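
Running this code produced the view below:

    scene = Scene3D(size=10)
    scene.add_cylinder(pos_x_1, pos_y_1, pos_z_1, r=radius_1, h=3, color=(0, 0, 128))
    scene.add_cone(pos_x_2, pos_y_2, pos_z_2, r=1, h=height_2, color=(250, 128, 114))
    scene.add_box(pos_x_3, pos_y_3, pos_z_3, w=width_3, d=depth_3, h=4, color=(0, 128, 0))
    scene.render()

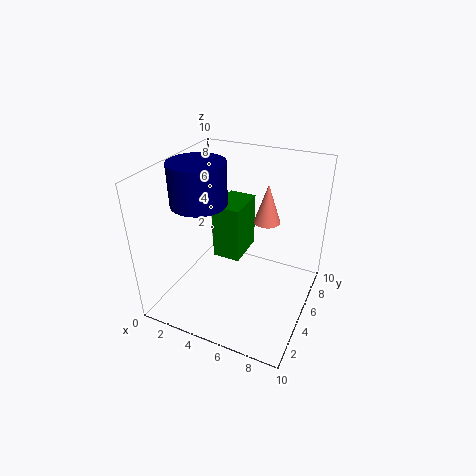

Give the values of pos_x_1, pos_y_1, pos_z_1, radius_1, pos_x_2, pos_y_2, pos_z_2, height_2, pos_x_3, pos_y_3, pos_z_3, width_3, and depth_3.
pos_x_1 = 2; pos_y_1 = 5; pos_z_1 = 7; radius_1 = 2; pos_x_2 = 6; pos_y_2 = 8; pos_z_2 = 5; height_2 = 3; pos_x_3 = 3; pos_y_3 = 5; pos_z_3 = 3; width_3 = 2; depth_3 = 3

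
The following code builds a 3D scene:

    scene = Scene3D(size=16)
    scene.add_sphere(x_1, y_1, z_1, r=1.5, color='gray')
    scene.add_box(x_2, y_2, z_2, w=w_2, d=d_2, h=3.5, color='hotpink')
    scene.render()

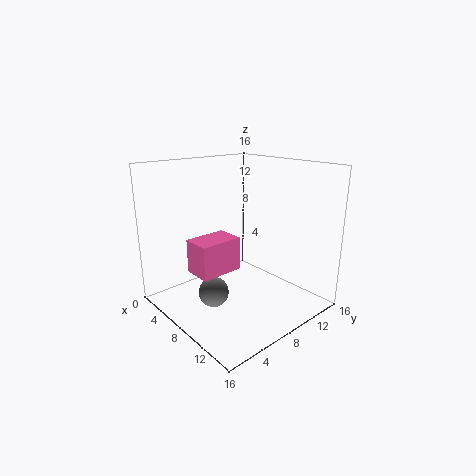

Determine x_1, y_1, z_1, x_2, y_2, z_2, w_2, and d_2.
x_1 = 10, y_1 = 3, z_1 = 4, x_2 = 7, y_2 = 2, z_2 = 5.5, w_2 = 3, d_2 = 4.5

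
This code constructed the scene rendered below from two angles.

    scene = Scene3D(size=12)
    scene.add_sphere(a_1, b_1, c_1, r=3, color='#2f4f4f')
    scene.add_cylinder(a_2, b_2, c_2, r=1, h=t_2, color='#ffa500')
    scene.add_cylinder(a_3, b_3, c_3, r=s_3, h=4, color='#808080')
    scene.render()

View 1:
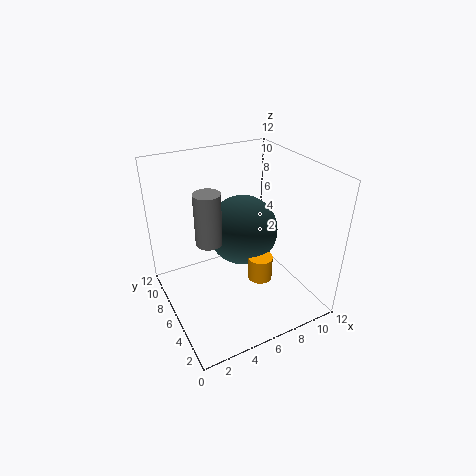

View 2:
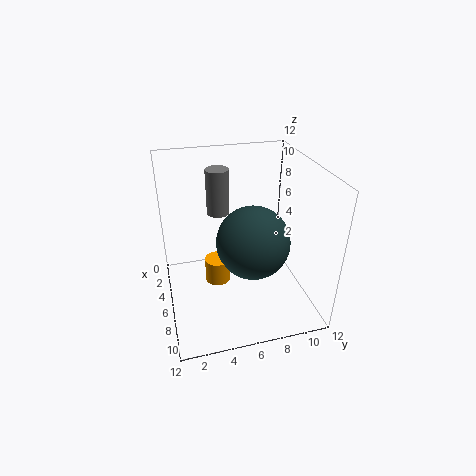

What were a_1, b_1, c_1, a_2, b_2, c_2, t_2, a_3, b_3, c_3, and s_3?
a_1 = 7
b_1 = 7
c_1 = 6
a_2 = 7
b_2 = 4
c_2 = 3
t_2 = 2
a_3 = 3
b_3 = 5
c_3 = 7
s_3 = 1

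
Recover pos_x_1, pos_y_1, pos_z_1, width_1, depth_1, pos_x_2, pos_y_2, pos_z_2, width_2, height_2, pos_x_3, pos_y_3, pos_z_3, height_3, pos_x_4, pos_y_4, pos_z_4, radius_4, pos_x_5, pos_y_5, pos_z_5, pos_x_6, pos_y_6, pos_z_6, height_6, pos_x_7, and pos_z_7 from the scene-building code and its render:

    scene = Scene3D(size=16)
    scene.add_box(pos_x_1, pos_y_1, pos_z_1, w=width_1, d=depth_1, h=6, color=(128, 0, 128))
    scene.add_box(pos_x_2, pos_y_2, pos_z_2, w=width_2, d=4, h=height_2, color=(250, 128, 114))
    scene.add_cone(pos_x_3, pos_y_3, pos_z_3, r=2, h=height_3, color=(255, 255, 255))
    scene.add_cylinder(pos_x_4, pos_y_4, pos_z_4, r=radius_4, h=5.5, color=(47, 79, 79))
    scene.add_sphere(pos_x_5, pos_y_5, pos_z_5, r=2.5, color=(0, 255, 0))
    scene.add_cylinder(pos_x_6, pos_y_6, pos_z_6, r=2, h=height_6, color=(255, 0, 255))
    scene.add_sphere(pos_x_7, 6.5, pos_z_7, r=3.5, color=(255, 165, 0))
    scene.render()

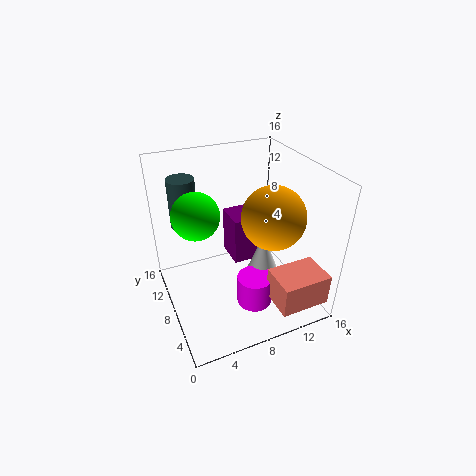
pos_x_1 = 9, pos_y_1 = 11, pos_z_1 = 2, width_1 = 3.5, depth_1 = 4, pos_x_2 = 10, pos_y_2 = 0.5, pos_z_2 = 2, width_2 = 5.5, height_2 = 3.5, pos_x_3 = 11, pos_y_3 = 7.5, pos_z_3 = 2.5, height_3 = 5.5, pos_x_4 = 3, pos_y_4 = 11.5, pos_z_4 = 9, radius_4 = 1.5, pos_x_5 = 3.5, pos_y_5 = 8.5, pos_z_5 = 11.5, pos_x_6 = 9, pos_y_6 = 5.5, pos_z_6 = 0.5, height_6 = 3.5, pos_x_7 = 11.5, pos_z_7 = 10.5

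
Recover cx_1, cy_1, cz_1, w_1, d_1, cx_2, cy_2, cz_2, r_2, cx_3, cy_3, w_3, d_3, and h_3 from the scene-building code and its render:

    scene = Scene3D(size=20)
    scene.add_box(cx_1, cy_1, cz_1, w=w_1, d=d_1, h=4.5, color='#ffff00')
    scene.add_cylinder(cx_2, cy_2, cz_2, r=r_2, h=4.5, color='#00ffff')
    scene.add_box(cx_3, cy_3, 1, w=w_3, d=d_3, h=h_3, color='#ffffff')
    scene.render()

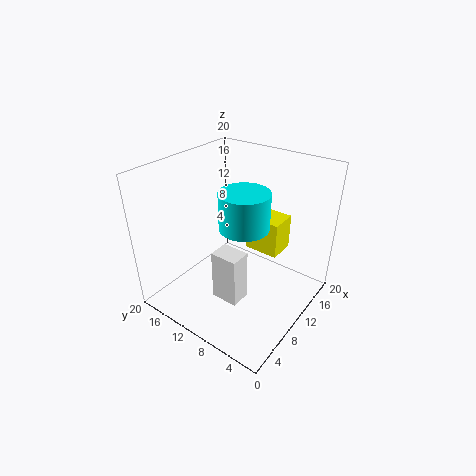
cx_1 = 9, cy_1 = 3.5, cz_1 = 10, w_1 = 3.5, d_1 = 4.5, cx_2 = 6.5, cy_2 = 6.5, cz_2 = 14.5, r_2 = 3, cx_3 = 6.5, cy_3 = 8, w_3 = 3, d_3 = 4, h_3 = 7.5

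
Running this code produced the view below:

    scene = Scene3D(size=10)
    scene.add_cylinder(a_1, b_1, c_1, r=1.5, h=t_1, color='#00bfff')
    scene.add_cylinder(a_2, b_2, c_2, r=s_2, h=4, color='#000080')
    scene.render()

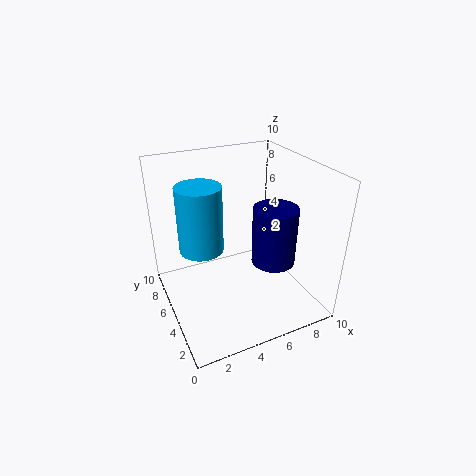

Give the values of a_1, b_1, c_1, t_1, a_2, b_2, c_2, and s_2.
a_1 = 2.5; b_1 = 5.5; c_1 = 4.5; t_1 = 4.5; a_2 = 7; b_2 = 3.5; c_2 = 3.5; s_2 = 1.5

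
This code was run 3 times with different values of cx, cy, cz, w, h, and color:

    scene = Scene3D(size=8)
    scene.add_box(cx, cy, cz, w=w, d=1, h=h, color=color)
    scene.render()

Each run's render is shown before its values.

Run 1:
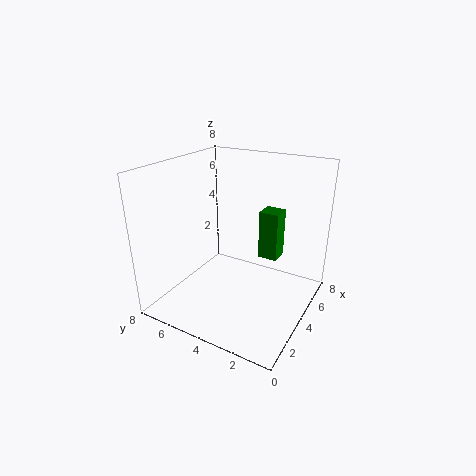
cx = 3.5; cy = 1.5; cz = 3.5; w = 1; h = 2.5; color = 'green'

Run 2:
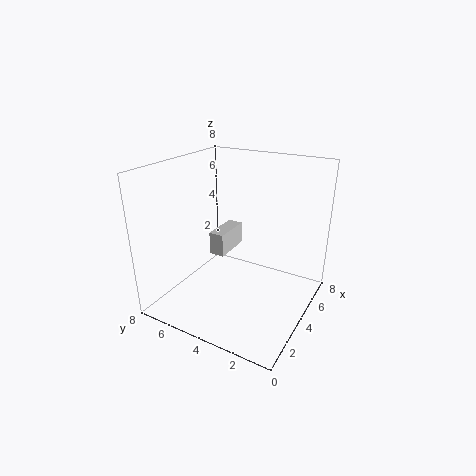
cx = 5.5; cy = 6; cz = 1.5; w = 2.5; h = 1.5; color = 'lightgray'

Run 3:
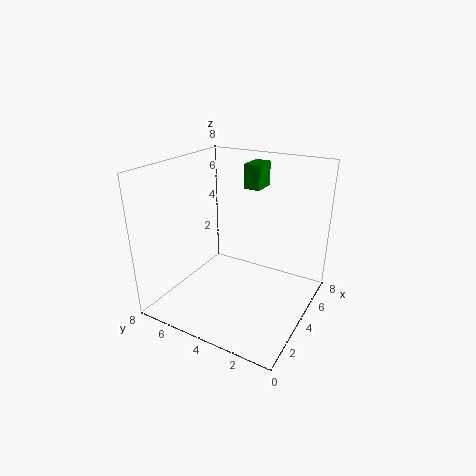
cx = 6.5; cy = 4; cz = 6; w = 1.5; h = 1.5; color = 'green'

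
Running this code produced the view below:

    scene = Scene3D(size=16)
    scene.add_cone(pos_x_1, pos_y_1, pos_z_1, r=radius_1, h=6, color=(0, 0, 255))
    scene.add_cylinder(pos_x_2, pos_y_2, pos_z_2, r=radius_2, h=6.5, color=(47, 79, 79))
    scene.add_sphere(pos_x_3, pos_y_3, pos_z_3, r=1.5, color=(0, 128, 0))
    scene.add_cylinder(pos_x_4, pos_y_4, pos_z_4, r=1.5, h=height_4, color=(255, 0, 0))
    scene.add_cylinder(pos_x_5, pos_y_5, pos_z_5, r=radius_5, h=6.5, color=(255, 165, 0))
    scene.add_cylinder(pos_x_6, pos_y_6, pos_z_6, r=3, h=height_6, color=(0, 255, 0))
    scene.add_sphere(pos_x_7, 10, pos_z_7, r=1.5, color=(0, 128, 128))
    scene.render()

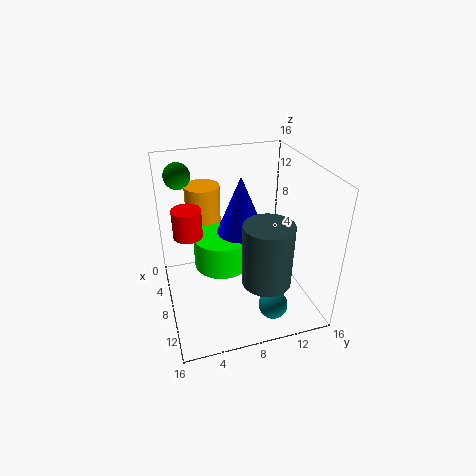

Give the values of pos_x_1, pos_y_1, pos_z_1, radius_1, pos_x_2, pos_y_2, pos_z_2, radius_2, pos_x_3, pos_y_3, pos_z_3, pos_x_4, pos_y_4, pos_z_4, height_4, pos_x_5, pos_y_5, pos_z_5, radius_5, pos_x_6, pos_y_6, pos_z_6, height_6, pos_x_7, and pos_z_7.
pos_x_1 = 9; pos_y_1 = 8; pos_z_1 = 9.5; radius_1 = 2.5; pos_x_2 = 13; pos_y_2 = 9.5; pos_z_2 = 5.5; radius_2 = 2.5; pos_x_3 = 3; pos_y_3 = 2.5; pos_z_3 = 14; pos_x_4 = 8.5; pos_y_4 = 2.5; pos_z_4 = 9.5; height_4 = 3; pos_x_5 = 4; pos_y_5 = 5; pos_z_5 = 6.5; radius_5 = 2; pos_x_6 = 8.5; pos_y_6 = 6; pos_z_6 = 5.5; height_6 = 3.5; pos_x_7 = 14; pos_z_7 = 3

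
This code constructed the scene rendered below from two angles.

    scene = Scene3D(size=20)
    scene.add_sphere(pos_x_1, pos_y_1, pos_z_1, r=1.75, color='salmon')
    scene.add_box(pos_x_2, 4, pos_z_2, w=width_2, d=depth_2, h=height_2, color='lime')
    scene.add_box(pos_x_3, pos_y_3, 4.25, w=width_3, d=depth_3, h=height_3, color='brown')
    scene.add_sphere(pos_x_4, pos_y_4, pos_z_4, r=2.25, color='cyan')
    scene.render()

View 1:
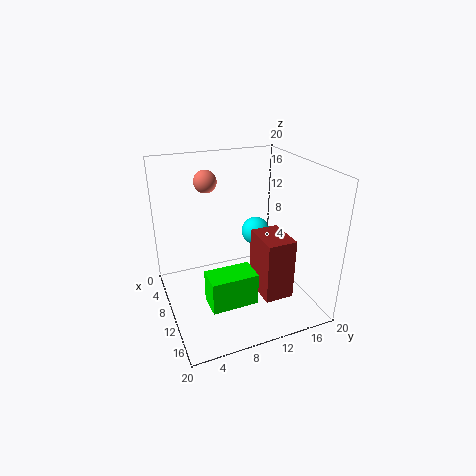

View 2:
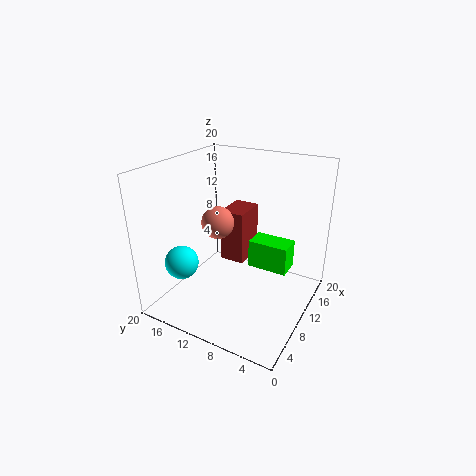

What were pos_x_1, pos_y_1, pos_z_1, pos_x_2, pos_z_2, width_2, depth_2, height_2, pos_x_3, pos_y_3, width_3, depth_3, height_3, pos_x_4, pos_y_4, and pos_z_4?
pos_x_1 = 2; pos_y_1 = 8; pos_z_1 = 16; pos_x_2 = 13.25; pos_z_2 = 3.75; width_2 = 3.5; depth_2 = 6; height_2 = 4.25; pos_x_3 = 12.5; pos_y_3 = 10.75; width_3 = 5.25; depth_3 = 3.75; height_3 = 8; pos_x_4 = 4.25; pos_y_4 = 15.5; pos_z_4 = 7.5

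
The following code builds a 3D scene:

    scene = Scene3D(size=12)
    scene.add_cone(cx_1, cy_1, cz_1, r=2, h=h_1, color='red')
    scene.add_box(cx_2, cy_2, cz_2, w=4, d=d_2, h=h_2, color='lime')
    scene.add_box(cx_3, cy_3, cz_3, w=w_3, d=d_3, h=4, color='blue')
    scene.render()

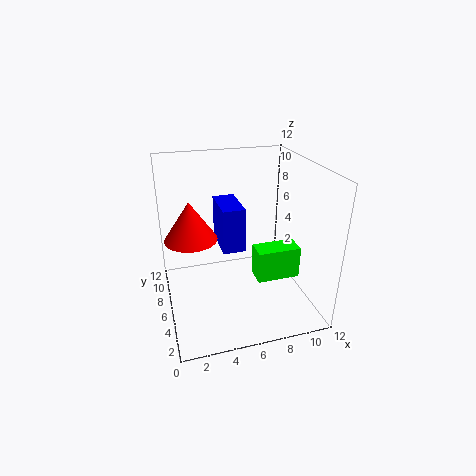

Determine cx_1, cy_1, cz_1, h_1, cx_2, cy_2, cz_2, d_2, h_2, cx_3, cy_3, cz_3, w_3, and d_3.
cx_1 = 2, cy_1 = 5, cz_1 = 7, h_1 = 3, cx_2 = 8, cy_2 = 6, cz_2 = 1, d_2 = 2, h_2 = 3, cx_3 = 5, cy_3 = 7, cz_3 = 4, w_3 = 2, d_3 = 4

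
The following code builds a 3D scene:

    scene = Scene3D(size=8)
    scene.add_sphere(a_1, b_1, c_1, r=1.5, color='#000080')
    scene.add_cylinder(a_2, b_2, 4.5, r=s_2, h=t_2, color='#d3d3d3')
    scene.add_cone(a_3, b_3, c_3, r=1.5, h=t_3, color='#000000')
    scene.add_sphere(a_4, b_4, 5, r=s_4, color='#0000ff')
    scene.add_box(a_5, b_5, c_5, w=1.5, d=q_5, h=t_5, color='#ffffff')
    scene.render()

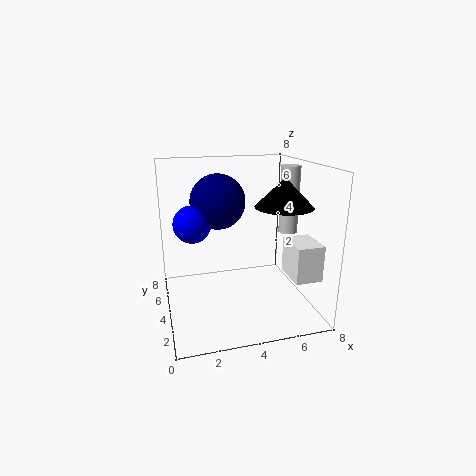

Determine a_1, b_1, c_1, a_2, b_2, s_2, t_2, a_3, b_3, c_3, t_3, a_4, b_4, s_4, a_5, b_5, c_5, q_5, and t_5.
a_1 = 3; b_1 = 4.5; c_1 = 6; a_2 = 6.5; b_2 = 3; s_2 = 0.5; t_2 = 3.5; a_3 = 6; b_3 = 2.5; c_3 = 6; t_3 = 1.5; a_4 = 1.5; b_4 = 4; s_4 = 1; a_5 = 6.5; b_5 = 1.5; c_5 = 2; q_5 = 2; t_5 = 2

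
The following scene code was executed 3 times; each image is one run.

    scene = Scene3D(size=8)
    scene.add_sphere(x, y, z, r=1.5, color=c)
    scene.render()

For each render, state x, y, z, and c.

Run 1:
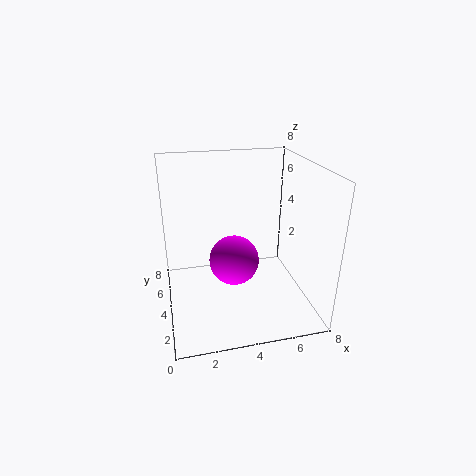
x = 4
y = 5
z = 2
c = 'magenta'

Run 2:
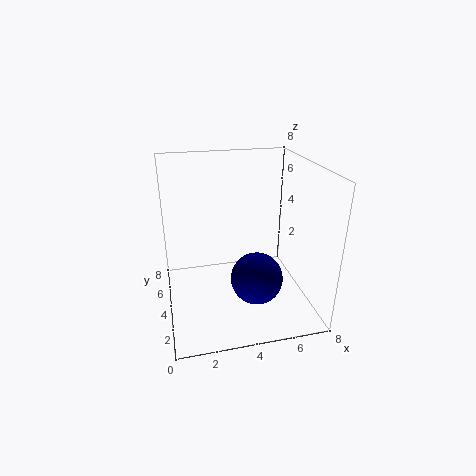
x = 5
y = 3.5
z = 1.5
c = 'navy'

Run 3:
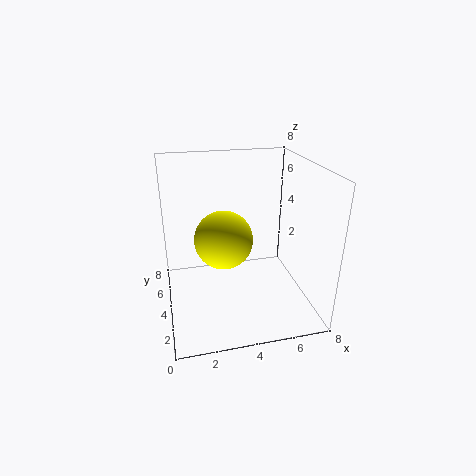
x = 3
y = 3
z = 4.5
c = 'yellow'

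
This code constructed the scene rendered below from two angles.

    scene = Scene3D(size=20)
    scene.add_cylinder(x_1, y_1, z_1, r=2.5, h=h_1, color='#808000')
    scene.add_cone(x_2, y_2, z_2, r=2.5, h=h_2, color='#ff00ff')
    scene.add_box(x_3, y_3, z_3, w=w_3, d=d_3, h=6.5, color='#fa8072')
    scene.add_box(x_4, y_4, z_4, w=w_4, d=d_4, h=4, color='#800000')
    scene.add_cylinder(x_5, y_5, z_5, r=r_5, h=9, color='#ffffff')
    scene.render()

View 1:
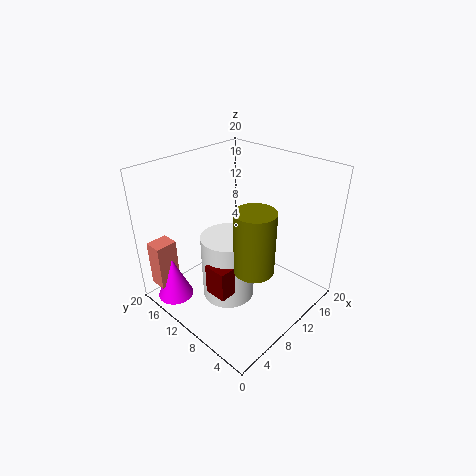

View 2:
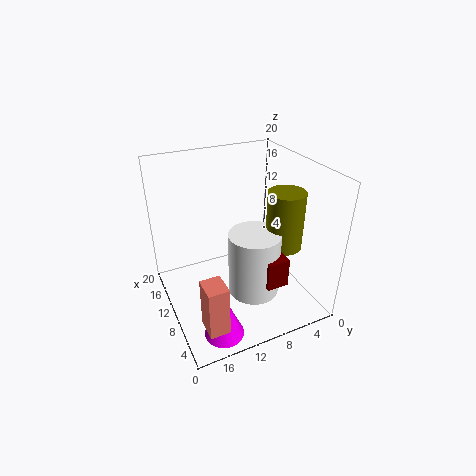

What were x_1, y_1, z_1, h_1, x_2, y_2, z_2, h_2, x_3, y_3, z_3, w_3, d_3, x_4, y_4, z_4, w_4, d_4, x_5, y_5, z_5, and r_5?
x_1 = 7, y_1 = 4.5, z_1 = 9, h_1 = 8, x_2 = 2.5, y_2 = 15.5, z_2 = 1.5, h_2 = 6, x_3 = 0.5, y_3 = 15.5, z_3 = 3.5, w_3 = 3, d_3 = 2.5, x_4 = 3, y_4 = 6, z_4 = 5.5, w_4 = 2.5, d_4 = 3, x_5 = 7, y_5 = 9, z_5 = 3, r_5 = 3.5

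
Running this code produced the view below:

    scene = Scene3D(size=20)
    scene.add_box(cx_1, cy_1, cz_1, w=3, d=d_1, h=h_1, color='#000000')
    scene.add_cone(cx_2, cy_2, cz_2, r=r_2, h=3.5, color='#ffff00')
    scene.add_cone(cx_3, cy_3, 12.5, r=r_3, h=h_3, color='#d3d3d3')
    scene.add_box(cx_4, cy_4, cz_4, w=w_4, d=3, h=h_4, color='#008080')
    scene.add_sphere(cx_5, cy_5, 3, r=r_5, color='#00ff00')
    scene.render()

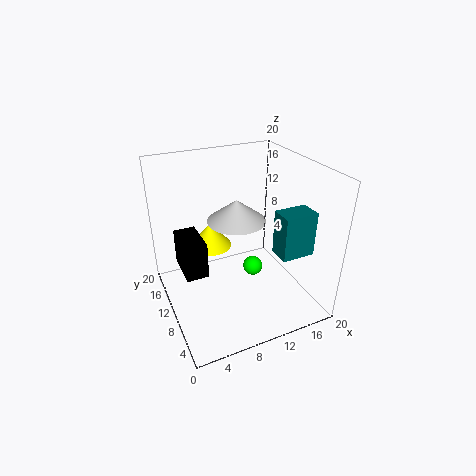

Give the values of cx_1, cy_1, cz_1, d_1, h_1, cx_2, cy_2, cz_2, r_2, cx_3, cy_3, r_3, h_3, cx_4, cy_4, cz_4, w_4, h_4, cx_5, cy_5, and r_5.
cx_1 = 2, cy_1 = 8.5, cz_1 = 6, d_1 = 5.5, h_1 = 5, cx_2 = 7, cy_2 = 13, cz_2 = 8, r_2 = 3, cx_3 = 10, cy_3 = 10.5, r_3 = 4, h_3 = 3, cx_4 = 13.5, cy_4 = 3.5, cz_4 = 9, w_4 = 4.5, h_4 = 6, cx_5 = 13.5, cy_5 = 12, r_5 = 1.5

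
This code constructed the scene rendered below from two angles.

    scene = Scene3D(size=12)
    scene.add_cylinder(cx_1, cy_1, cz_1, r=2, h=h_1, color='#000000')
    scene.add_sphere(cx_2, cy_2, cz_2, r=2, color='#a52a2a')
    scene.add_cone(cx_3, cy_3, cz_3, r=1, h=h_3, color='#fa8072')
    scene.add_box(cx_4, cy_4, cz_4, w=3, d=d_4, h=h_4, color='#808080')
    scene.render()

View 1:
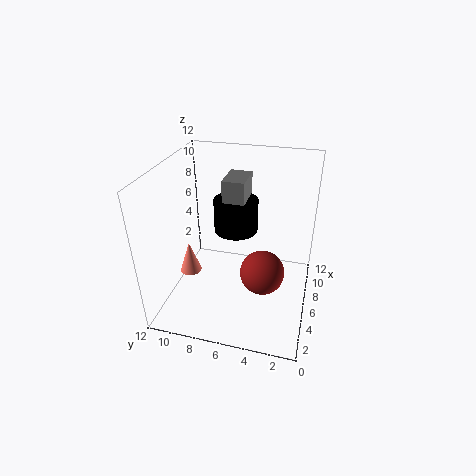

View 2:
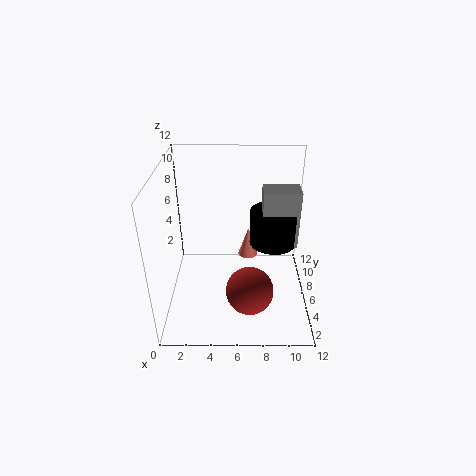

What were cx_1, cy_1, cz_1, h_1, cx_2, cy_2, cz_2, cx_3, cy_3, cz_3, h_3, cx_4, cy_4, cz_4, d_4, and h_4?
cx_1 = 9, cy_1 = 7, cz_1 = 5, h_1 = 3, cx_2 = 7, cy_2 = 4, cz_2 = 2, cx_3 = 7, cy_3 = 11, cz_3 = 1, h_3 = 3, cx_4 = 8, cy_4 = 6, cz_4 = 5, d_4 = 2, h_4 = 5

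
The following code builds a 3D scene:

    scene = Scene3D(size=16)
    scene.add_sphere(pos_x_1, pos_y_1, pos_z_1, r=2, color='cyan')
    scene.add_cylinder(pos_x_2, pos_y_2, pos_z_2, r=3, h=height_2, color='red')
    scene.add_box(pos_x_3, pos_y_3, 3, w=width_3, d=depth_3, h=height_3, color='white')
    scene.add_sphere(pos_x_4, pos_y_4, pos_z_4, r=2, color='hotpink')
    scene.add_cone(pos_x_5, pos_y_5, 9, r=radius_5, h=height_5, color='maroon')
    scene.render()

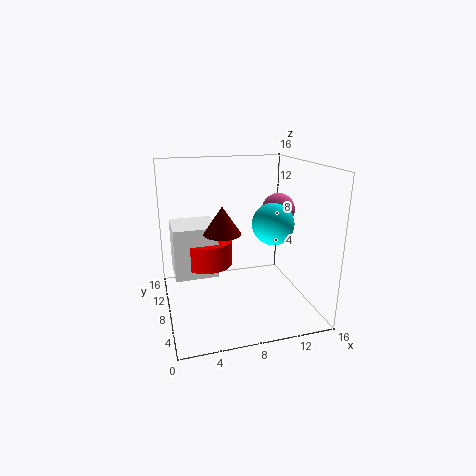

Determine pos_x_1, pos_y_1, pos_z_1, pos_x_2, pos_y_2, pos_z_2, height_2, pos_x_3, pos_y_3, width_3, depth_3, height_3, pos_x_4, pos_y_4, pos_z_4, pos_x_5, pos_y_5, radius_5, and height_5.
pos_x_1 = 10, pos_y_1 = 3, pos_z_1 = 11, pos_x_2 = 5, pos_y_2 = 11, pos_z_2 = 4, height_2 = 3, pos_x_3 = 1, pos_y_3 = 9, width_3 = 5, depth_3 = 5, height_3 = 6, pos_x_4 = 14, pos_y_4 = 11, pos_z_4 = 10, pos_x_5 = 6, pos_y_5 = 7, radius_5 = 2, height_5 = 3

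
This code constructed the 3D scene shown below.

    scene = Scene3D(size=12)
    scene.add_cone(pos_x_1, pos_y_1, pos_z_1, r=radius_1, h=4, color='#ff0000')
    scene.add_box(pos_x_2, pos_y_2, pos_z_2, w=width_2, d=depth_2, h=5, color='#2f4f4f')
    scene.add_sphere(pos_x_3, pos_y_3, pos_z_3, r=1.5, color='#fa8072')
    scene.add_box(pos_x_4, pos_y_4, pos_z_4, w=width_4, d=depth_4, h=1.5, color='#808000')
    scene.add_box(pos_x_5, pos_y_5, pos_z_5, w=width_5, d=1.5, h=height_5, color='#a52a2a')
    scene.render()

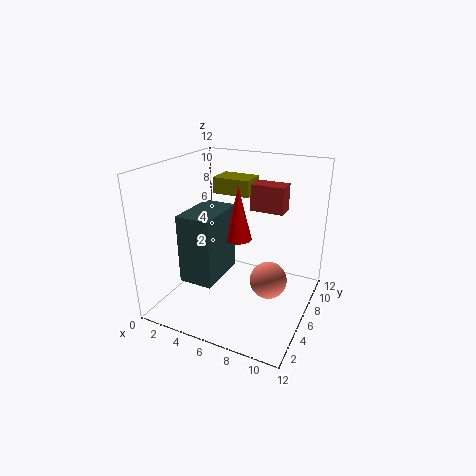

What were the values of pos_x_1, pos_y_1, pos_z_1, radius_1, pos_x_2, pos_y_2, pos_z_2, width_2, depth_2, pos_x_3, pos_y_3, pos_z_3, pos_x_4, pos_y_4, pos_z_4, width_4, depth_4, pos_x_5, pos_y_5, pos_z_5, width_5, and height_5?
pos_x_1 = 7; pos_y_1 = 4; pos_z_1 = 7; radius_1 = 1; pos_x_2 = 4; pos_y_2 = 0.5; pos_z_2 = 4.5; width_2 = 2.5; depth_2 = 4; pos_x_3 = 9; pos_y_3 = 5.5; pos_z_3 = 3; pos_x_4 = 2; pos_y_4 = 9; pos_z_4 = 8.5; width_4 = 3.5; depth_4 = 2.5; pos_x_5 = 7.5; pos_y_5 = 5; pos_z_5 = 9; width_5 = 2.5; height_5 = 2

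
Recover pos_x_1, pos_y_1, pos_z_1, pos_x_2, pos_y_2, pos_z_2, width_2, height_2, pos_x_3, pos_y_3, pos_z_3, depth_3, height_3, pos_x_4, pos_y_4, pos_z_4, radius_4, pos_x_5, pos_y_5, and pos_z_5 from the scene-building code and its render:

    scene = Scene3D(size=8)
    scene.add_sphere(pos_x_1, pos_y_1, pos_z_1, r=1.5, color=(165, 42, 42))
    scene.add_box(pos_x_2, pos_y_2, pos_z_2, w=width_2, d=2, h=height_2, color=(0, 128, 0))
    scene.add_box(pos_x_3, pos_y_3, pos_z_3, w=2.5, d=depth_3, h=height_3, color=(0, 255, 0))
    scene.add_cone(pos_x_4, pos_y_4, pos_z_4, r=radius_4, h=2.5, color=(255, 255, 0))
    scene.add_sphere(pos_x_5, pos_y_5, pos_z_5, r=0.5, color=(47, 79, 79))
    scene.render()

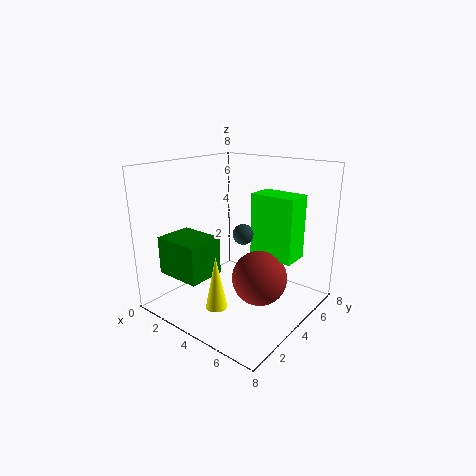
pos_x_1 = 5.5; pos_y_1 = 4; pos_z_1 = 2; pos_x_2 = 1.5; pos_y_2 = 0.5; pos_z_2 = 2.5; width_2 = 2.5; height_2 = 2; pos_x_3 = 4.5; pos_y_3 = 4.5; pos_z_3 = 3; depth_3 = 1.5; height_3 = 3.5; pos_x_4 = 5.5; pos_y_4 = 0.5; pos_z_4 = 2; radius_4 = 0.5; pos_x_5 = 5.5; pos_y_5 = 2.5; pos_z_5 = 5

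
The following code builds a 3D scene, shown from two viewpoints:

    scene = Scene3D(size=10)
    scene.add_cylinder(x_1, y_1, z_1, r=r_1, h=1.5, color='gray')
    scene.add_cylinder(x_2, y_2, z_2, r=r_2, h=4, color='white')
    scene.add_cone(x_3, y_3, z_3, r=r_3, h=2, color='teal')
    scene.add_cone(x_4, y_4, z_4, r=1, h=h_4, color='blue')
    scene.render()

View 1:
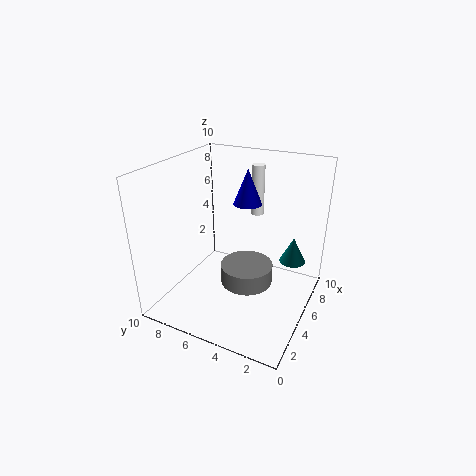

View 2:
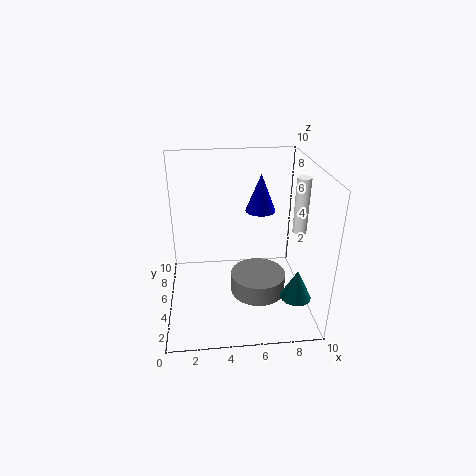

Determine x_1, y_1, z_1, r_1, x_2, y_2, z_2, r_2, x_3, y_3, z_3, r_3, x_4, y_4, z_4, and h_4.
x_1 = 6.5, y_1 = 5, z_1 = 0.5, r_1 = 2, x_2 = 9.5, y_2 = 5.5, z_2 = 5, r_2 = 0.5, x_3 = 8.5, y_3 = 2, z_3 = 2, r_3 = 1, x_4 = 6.5, y_4 = 5, z_4 = 7, h_4 = 2.5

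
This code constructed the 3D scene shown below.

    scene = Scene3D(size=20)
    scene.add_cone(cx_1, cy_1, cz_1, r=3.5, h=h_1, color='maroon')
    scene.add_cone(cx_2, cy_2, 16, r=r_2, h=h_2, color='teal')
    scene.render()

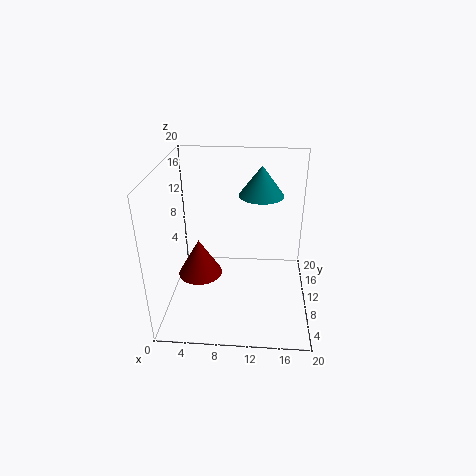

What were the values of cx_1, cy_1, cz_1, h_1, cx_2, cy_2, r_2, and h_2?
cx_1 = 3.5
cy_1 = 14
cz_1 = 1
h_1 = 6
cx_2 = 13
cy_2 = 11
r_2 = 3
h_2 = 4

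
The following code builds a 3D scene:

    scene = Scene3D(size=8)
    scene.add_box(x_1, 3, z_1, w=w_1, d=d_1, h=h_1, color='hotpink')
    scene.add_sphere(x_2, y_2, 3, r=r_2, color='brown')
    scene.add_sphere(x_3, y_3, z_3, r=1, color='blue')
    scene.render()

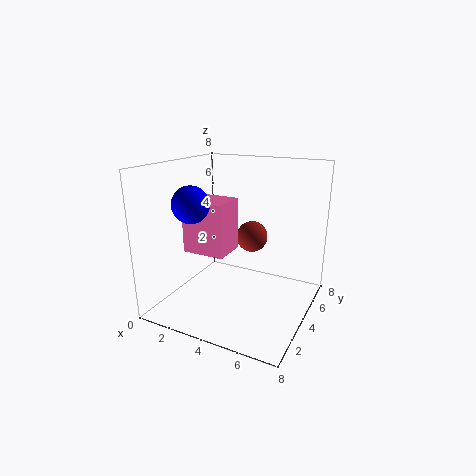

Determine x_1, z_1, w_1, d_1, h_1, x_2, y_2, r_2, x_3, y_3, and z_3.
x_1 = 1; z_1 = 3; w_1 = 2.5; d_1 = 2; h_1 = 3; x_2 = 3.5; y_2 = 7; r_2 = 1; x_3 = 2; y_3 = 2.5; z_3 = 6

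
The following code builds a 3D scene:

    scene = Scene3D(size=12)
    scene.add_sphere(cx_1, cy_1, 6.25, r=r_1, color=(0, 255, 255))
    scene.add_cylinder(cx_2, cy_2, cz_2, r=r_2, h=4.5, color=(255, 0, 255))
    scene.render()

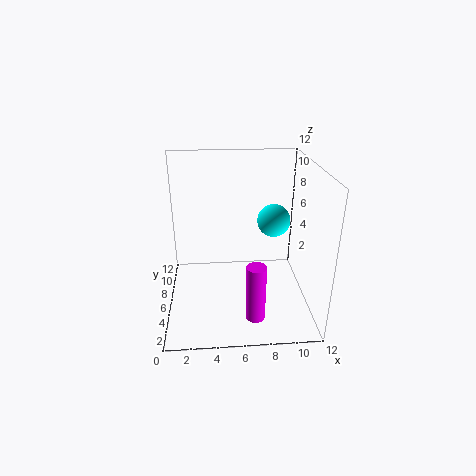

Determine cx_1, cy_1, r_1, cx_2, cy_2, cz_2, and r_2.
cx_1 = 9.5; cy_1 = 8.75; r_1 = 1.5; cx_2 = 7; cy_2 = 1.75; cz_2 = 1.25; r_2 = 0.75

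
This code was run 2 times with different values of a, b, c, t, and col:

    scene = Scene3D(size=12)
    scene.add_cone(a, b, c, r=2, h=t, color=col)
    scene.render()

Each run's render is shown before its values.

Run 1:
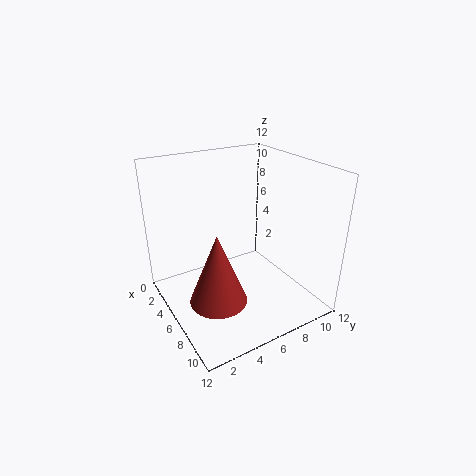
a = 10; b = 2; c = 4; t = 5; col = 'brown'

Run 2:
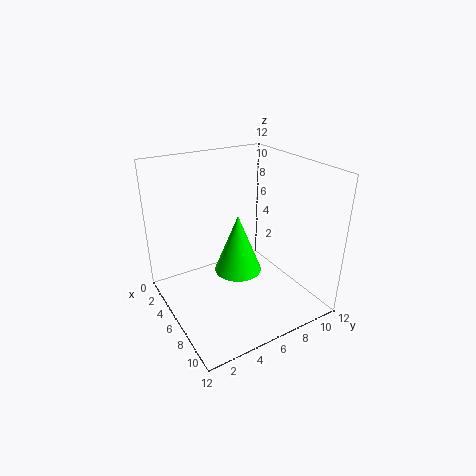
a = 6; b = 6; c = 3; t = 5; col = 'lime'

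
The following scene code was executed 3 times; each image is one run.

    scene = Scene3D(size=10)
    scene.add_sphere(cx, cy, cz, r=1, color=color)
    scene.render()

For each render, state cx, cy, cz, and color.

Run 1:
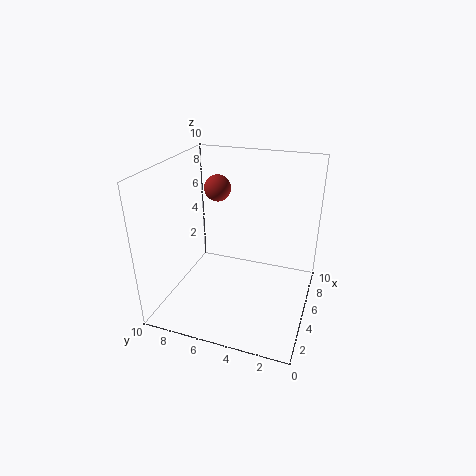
cx = 7.5
cy = 7.5
cz = 7.5
color = 'brown'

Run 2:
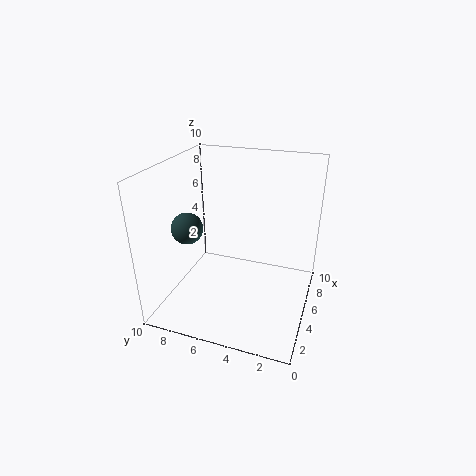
cx = 2.5
cy = 7.5
cz = 6.5
color = 'darkslategray'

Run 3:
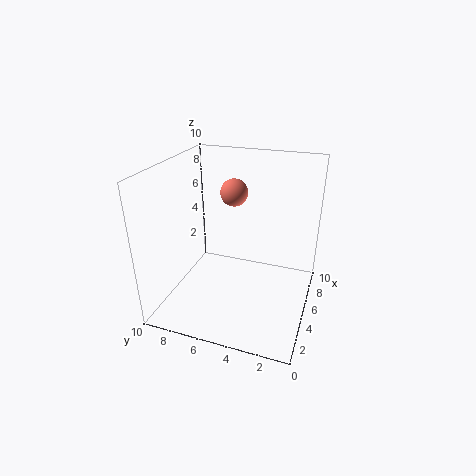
cx = 7
cy = 6
cz = 7.5
color = 'salmon'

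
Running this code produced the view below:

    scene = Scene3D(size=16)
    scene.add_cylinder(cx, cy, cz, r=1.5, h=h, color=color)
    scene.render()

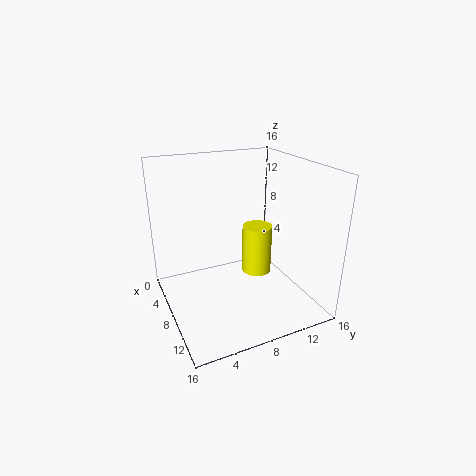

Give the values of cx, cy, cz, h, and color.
cx = 11; cy = 8.75; cz = 5.5; h = 5; color = 'yellow'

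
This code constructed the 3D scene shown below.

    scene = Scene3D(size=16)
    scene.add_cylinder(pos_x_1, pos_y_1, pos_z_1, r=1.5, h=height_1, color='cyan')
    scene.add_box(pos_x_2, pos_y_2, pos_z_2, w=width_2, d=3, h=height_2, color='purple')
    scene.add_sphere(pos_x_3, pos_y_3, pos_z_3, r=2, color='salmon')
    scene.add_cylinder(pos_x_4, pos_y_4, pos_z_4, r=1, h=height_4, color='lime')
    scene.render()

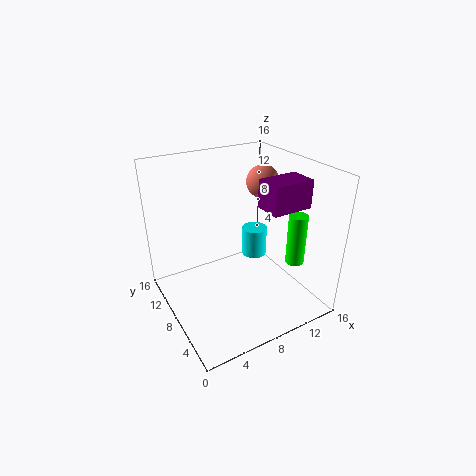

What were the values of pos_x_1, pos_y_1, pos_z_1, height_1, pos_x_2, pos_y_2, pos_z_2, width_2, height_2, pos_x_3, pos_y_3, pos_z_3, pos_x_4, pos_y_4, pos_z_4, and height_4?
pos_x_1 = 11.5; pos_y_1 = 10; pos_z_1 = 4; height_1 = 3.5; pos_x_2 = 9.5; pos_y_2 = 3.5; pos_z_2 = 12; width_2 = 4.5; height_2 = 3; pos_x_3 = 13.5; pos_y_3 = 11.5; pos_z_3 = 12.5; pos_x_4 = 12.5; pos_y_4 = 3.5; pos_z_4 = 6; height_4 = 5.5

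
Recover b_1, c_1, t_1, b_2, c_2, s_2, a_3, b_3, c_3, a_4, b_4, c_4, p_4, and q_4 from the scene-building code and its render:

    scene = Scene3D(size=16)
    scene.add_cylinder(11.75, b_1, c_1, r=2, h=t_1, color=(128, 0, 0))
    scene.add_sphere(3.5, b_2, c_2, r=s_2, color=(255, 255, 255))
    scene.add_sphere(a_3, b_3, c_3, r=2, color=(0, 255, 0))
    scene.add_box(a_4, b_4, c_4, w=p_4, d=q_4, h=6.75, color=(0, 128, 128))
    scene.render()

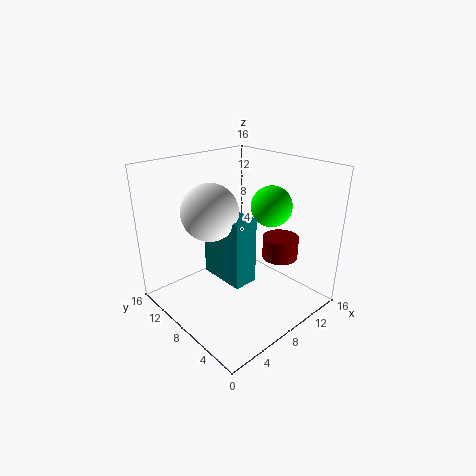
b_1 = 5; c_1 = 5.5; t_1 = 2.5; b_2 = 7; c_2 = 12.5; s_2 = 2.75; a_3 = 8.5; b_3 = 3.75; c_3 = 12.75; a_4 = 4; b_4 = 3.75; c_4 = 5.25; p_4 = 2.5; q_4 = 5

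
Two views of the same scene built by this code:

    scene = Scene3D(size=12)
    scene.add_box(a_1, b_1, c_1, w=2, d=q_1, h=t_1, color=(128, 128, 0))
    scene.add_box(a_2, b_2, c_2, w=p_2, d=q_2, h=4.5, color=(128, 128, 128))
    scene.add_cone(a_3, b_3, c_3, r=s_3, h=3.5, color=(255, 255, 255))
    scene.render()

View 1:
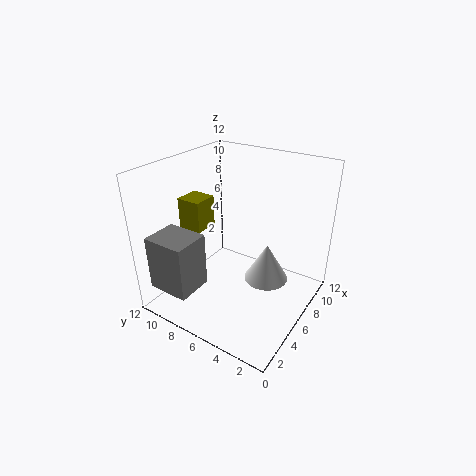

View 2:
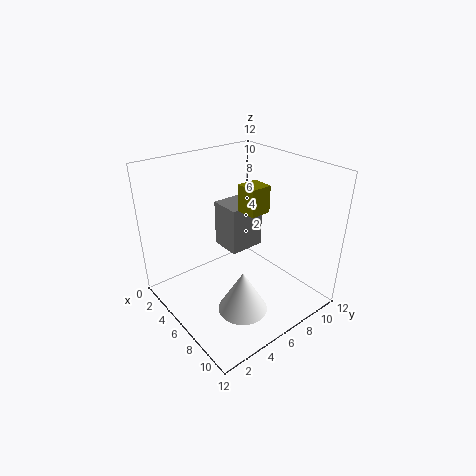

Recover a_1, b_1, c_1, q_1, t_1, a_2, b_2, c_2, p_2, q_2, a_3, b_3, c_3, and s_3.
a_1 = 3.5, b_1 = 8, c_1 = 7, q_1 = 2, t_1 = 2.5, a_2 = 0.5, b_2 = 7.5, c_2 = 2.5, p_2 = 3, q_2 = 3.5, a_3 = 8.5, b_3 = 4.5, c_3 = 1, s_3 = 2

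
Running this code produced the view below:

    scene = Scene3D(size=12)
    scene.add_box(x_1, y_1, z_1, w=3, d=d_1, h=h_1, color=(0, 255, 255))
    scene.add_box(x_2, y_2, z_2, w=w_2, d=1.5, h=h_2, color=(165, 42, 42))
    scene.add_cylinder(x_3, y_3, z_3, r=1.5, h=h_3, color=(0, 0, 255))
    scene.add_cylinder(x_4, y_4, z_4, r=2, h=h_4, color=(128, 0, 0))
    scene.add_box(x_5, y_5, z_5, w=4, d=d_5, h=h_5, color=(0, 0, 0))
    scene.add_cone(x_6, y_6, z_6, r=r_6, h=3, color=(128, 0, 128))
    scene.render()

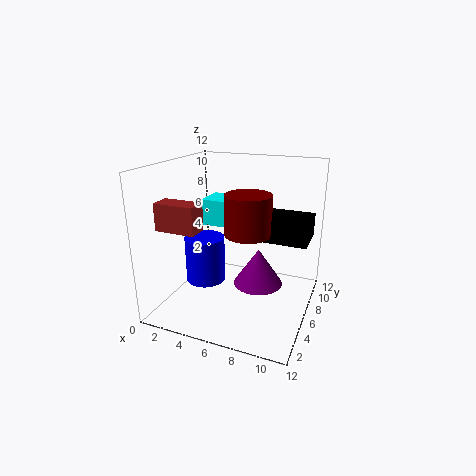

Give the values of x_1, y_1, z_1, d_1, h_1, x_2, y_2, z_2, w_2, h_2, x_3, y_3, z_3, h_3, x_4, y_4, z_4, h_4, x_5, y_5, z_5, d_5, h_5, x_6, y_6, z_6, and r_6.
x_1 = 1; y_1 = 9; z_1 = 5.5; d_1 = 3; h_1 = 2.5; x_2 = 2; y_2 = 0.5; z_2 = 8; w_2 = 3; h_2 = 2; x_3 = 4.5; y_3 = 3; z_3 = 3.5; h_3 = 3.5; x_4 = 6.5; y_4 = 7; z_4 = 6; h_4 = 3.5; x_5 = 7.5; y_5 = 7; z_5 = 5.5; d_5 = 3.5; h_5 = 2; x_6 = 8; y_6 = 5.5; z_6 = 2.5; r_6 = 2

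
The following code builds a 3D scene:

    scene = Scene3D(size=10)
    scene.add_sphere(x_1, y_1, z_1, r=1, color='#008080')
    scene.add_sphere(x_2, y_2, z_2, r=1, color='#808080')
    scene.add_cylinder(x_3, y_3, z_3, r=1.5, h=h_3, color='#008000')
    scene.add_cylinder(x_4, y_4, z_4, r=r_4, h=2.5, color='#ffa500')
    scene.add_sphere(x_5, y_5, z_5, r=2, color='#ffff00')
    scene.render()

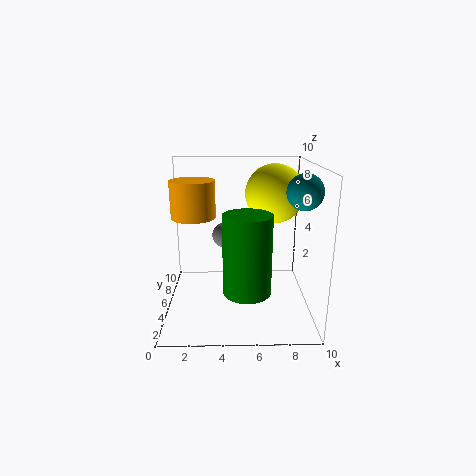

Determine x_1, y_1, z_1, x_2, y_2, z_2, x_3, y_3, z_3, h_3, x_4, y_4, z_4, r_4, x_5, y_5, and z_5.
x_1 = 8.5, y_1 = 1, z_1 = 9, x_2 = 4, y_2 = 8.5, z_2 = 4, x_3 = 5.5, y_3 = 2, z_3 = 2.5, h_3 = 5, x_4 = 2, y_4 = 5, z_4 = 6.5, r_4 = 1.5, x_5 = 7.5, y_5 = 5.5, z_5 = 8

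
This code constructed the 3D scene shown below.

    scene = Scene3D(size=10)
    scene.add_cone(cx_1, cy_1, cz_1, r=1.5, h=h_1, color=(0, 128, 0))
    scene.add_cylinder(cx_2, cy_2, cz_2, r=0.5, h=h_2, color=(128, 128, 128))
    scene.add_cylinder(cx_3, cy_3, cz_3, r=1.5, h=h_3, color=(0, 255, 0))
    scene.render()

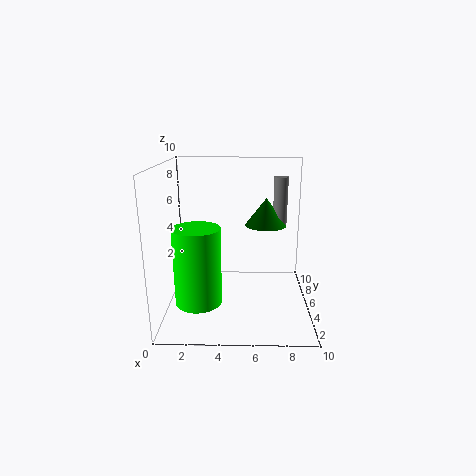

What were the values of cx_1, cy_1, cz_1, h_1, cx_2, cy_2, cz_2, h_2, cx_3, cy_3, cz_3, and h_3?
cx_1 = 7, cy_1 = 6.5, cz_1 = 5.5, h_1 = 2, cx_2 = 8, cy_2 = 6.5, cz_2 = 5.5, h_2 = 3.5, cx_3 = 2.5, cy_3 = 2.5, cz_3 = 1.5, h_3 = 5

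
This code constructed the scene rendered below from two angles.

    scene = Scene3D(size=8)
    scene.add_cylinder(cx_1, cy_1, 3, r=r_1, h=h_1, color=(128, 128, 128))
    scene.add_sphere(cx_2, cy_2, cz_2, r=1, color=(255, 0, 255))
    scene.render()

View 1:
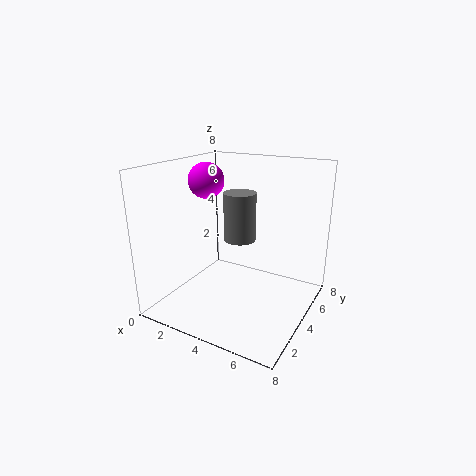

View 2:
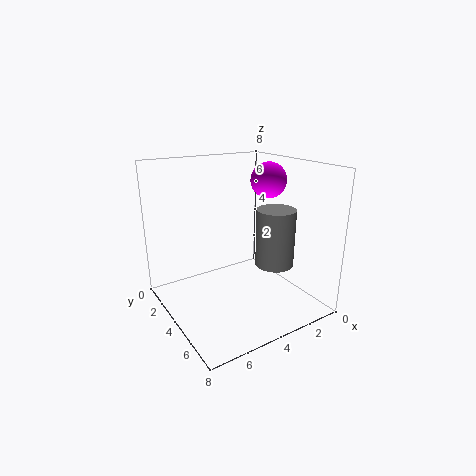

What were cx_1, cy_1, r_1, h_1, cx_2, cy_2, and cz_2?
cx_1 = 3
cy_1 = 6
r_1 = 1
h_1 = 3
cx_2 = 2
cy_2 = 4
cz_2 = 7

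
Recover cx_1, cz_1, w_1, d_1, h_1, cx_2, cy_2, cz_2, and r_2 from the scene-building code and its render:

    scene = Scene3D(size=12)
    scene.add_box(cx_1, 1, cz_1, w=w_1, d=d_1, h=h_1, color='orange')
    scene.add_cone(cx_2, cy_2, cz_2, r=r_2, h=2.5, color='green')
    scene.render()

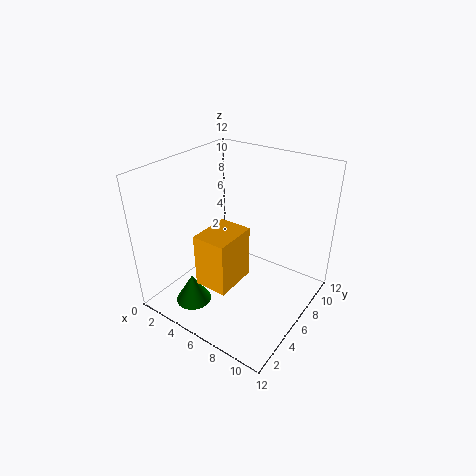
cx_1 = 5.75; cz_1 = 4.5; w_1 = 2.5; d_1 = 3.25; h_1 = 4; cx_2 = 3.5; cy_2 = 2.75; cz_2 = 0.5; r_2 = 1.5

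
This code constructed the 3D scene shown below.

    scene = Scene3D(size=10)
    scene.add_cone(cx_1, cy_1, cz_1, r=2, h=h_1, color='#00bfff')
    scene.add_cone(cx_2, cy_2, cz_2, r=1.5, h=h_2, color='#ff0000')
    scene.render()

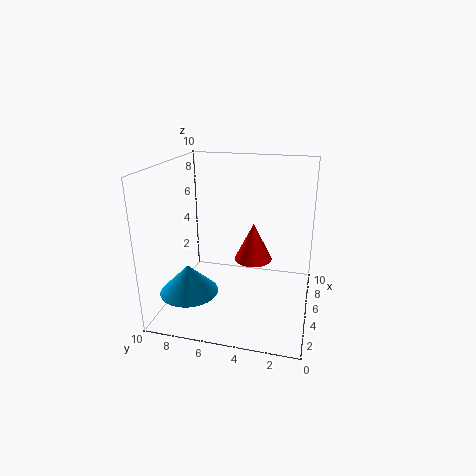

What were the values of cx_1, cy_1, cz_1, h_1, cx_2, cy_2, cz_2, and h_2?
cx_1 = 3; cy_1 = 8; cz_1 = 1.5; h_1 = 2; cx_2 = 8; cy_2 = 4.5; cz_2 = 2; h_2 = 3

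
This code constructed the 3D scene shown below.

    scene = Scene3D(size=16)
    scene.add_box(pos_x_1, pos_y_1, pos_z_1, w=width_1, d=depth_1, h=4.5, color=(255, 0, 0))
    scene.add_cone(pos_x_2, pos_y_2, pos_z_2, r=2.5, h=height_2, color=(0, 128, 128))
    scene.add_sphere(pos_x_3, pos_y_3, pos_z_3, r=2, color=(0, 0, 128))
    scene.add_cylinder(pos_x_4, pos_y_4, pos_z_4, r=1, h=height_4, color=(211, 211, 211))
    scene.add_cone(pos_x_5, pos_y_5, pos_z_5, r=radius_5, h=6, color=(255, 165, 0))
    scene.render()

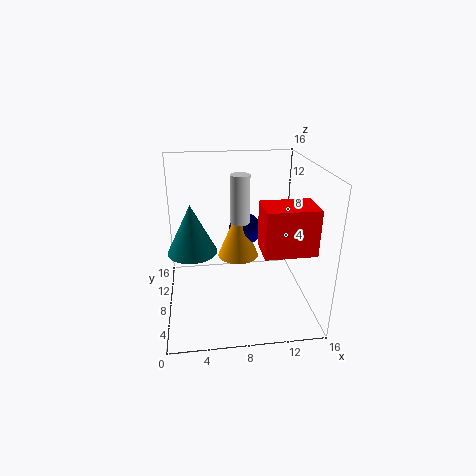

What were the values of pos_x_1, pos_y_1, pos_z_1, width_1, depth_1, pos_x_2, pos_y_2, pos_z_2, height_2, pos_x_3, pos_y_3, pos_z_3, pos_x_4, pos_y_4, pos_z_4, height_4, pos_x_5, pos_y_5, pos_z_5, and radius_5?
pos_x_1 = 9.5
pos_y_1 = 1
pos_z_1 = 9
width_1 = 5
depth_1 = 3.5
pos_x_2 = 3
pos_y_2 = 5.5
pos_z_2 = 8
height_2 = 5
pos_x_3 = 9.5
pos_y_3 = 12.5
pos_z_3 = 7
pos_x_4 = 8
pos_y_4 = 6.5
pos_z_4 = 10.5
height_4 = 5
pos_x_5 = 8.5
pos_y_5 = 11.5
pos_z_5 = 4
radius_5 = 2.5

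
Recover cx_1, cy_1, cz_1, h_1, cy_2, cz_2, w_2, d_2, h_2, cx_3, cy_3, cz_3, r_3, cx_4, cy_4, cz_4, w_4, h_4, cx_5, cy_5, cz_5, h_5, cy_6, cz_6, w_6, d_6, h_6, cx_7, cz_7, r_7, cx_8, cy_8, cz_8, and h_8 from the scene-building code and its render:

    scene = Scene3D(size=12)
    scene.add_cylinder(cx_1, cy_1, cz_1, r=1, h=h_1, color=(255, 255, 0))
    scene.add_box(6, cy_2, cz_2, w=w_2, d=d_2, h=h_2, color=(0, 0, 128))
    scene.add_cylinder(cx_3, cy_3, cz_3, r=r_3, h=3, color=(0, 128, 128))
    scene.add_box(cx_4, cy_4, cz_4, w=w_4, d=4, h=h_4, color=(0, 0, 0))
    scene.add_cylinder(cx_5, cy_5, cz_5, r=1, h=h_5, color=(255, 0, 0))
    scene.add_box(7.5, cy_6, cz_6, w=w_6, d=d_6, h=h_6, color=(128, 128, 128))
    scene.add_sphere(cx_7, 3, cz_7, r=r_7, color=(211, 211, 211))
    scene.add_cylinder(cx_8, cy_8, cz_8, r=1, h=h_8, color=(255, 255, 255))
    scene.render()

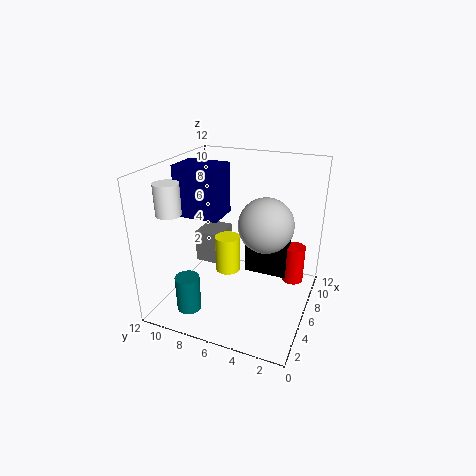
cx_1 = 5; cy_1 = 6.5; cz_1 = 3.5; h_1 = 3; cy_2 = 8; cz_2 = 7; w_2 = 3; d_2 = 4; h_2 = 4.5; cx_3 = 2.5; cy_3 = 9; cz_3 = 0.5; r_3 = 1; cx_4 = 9; cy_4 = 2.5; cz_4 = 1; w_4 = 1.5; h_4 = 4; cx_5 = 10; cy_5 = 2; cz_5 = 0.5; h_5 = 3.5; cy_6 = 8.5; cz_6 = 2; w_6 = 3; d_6 = 2.5; h_6 = 3; cx_7 = 4; cz_7 = 8.5; r_7 = 2; cx_8 = 3; cy_8 = 10.5; cz_8 = 8.5; h_8 = 2.5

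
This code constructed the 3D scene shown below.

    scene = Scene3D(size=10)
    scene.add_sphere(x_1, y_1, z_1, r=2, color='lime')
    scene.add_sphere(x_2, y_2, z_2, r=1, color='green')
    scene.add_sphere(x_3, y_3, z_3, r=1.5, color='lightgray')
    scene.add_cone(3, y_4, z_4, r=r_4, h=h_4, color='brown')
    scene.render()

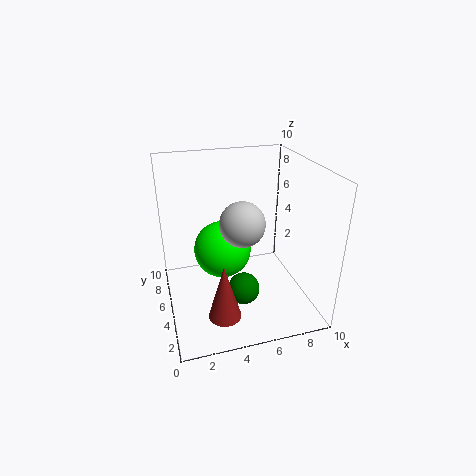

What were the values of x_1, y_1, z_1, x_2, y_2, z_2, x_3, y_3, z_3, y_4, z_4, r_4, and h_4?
x_1 = 4; y_1 = 5.5; z_1 = 4; x_2 = 4.5; y_2 = 2; z_2 = 3; x_3 = 5; y_3 = 4; z_3 = 6.5; y_4 = 1; z_4 = 2; r_4 = 1; h_4 = 3.5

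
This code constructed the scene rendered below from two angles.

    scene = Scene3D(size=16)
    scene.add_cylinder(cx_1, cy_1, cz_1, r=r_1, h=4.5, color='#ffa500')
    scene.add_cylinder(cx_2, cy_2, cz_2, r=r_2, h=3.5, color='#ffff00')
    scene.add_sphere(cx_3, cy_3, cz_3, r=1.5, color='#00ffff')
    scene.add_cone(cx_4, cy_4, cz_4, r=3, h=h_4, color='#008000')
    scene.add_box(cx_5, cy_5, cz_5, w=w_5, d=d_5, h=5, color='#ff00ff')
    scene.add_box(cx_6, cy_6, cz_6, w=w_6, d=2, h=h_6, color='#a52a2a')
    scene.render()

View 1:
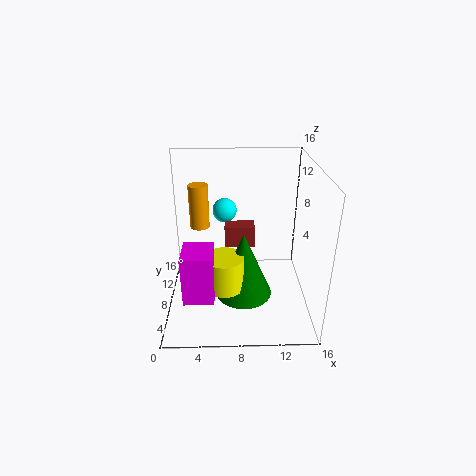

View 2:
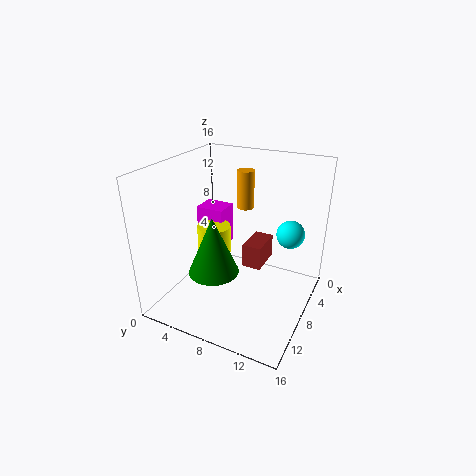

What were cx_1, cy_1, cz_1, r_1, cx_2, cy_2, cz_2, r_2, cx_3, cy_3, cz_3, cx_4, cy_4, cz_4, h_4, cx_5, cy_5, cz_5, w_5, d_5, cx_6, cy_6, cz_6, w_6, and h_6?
cx_1 = 4, cy_1 = 7, cz_1 = 10, r_1 = 1, cx_2 = 6.5, cy_2 = 4, cz_2 = 4.5, r_2 = 2, cx_3 = 6.5, cy_3 = 13.5, cz_3 = 9, cx_4 = 8.5, cy_4 = 5, cz_4 = 3, h_4 = 7, cx_5 = 2.5, cy_5 = 1, cz_5 = 4.5, w_5 = 3, d_5 = 3.5, cx_6 = 6.5, cy_6 = 9.5, cz_6 = 6, w_6 = 3.5, h_6 = 2.5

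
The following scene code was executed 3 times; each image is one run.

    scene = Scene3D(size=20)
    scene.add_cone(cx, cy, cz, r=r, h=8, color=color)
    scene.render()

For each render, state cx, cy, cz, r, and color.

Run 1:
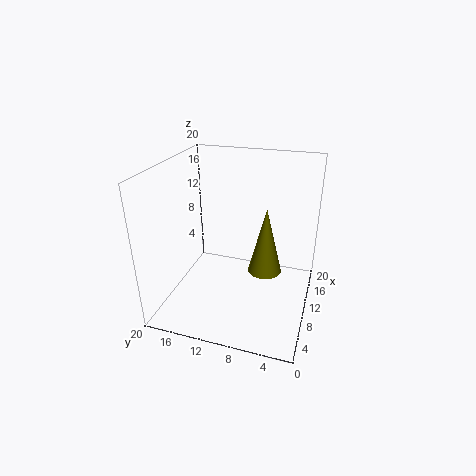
cx = 5
cy = 5
cz = 9
r = 2
color = 'olive'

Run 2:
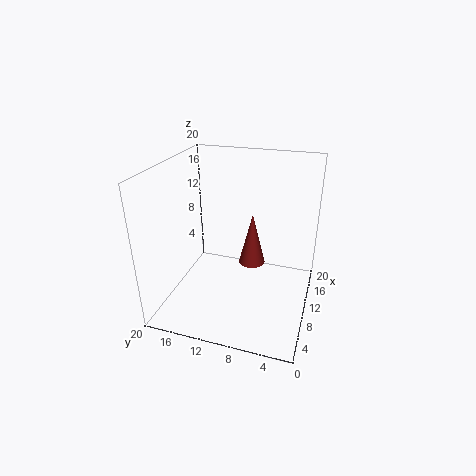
cx = 14
cy = 9
cz = 4
r = 2
color = 'brown'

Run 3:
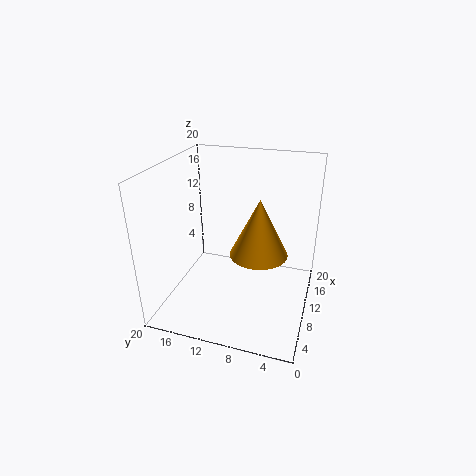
cx = 10
cy = 7
cz = 8
r = 4
color = 'orange'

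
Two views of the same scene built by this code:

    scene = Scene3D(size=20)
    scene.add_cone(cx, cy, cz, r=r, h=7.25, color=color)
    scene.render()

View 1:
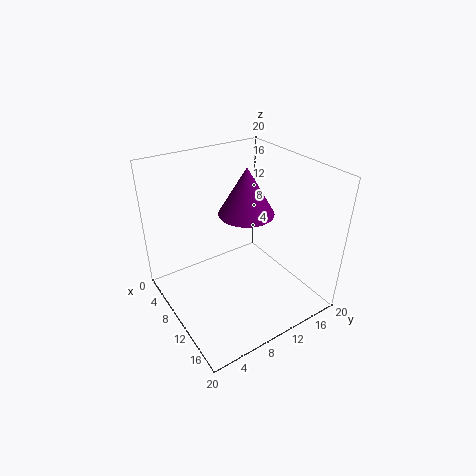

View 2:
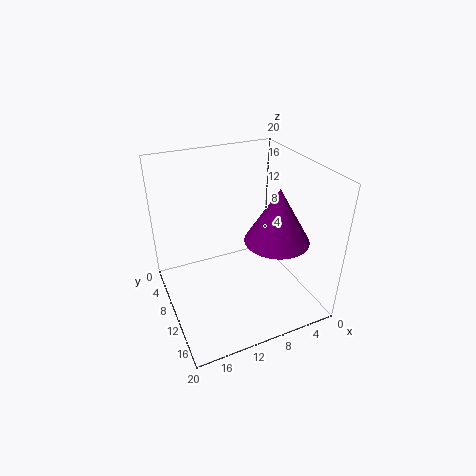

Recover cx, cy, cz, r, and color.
cx = 6.25
cy = 14
cz = 11
r = 4.25
color = 'purple'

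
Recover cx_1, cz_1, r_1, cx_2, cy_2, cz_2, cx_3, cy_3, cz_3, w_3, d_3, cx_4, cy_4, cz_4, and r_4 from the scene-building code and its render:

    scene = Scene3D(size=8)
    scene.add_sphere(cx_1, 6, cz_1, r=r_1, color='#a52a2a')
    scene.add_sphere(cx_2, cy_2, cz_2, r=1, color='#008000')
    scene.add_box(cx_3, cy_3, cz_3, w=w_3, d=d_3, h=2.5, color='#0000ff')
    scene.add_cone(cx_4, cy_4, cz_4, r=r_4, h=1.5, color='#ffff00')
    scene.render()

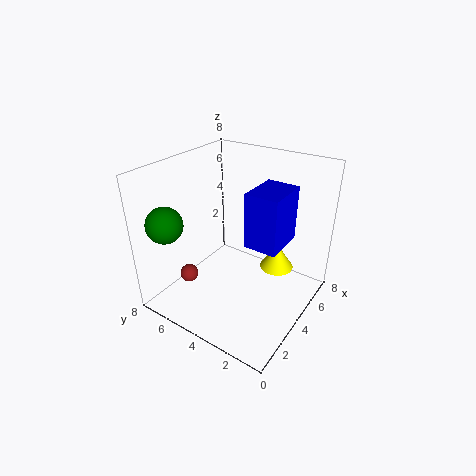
cx_1 = 2, cz_1 = 2, r_1 = 0.5, cx_2 = 1.5, cy_2 = 7, cz_2 = 5, cx_3 = 1.5, cy_3 = 0.5, cz_3 = 5.5, w_3 = 2, d_3 = 1.5, cx_4 = 6, cy_4 = 2.5, cz_4 = 1.5, r_4 = 1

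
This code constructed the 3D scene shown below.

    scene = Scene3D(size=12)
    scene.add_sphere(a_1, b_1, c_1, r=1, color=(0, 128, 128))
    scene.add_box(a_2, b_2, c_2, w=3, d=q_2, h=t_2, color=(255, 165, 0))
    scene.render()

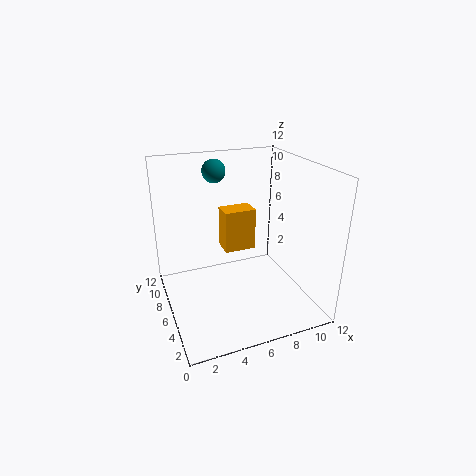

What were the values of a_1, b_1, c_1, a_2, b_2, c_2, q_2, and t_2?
a_1 = 5, b_1 = 9, c_1 = 11, a_2 = 6, b_2 = 9, c_2 = 3, q_2 = 2, t_2 = 4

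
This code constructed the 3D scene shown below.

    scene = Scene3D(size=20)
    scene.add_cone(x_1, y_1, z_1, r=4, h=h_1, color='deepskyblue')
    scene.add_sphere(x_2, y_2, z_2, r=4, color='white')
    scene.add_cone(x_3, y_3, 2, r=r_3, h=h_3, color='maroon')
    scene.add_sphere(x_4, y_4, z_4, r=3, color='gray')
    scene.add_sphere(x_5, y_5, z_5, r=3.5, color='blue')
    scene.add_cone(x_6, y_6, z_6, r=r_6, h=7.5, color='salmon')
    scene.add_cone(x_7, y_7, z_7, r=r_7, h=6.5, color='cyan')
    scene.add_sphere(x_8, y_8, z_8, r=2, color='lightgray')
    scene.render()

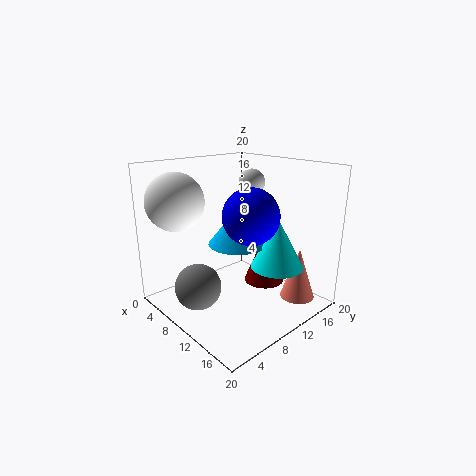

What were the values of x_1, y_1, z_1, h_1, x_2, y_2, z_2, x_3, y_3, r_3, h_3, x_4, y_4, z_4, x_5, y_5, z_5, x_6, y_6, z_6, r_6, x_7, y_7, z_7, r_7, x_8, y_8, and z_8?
x_1 = 10.5, y_1 = 9.5, z_1 = 9.5, h_1 = 5, x_2 = 4, y_2 = 4, z_2 = 15, x_3 = 10.5, y_3 = 15, r_3 = 3, h_3 = 7.5, x_4 = 10, y_4 = 3, z_4 = 5, x_5 = 14.5, y_5 = 8, z_5 = 14.5, x_6 = 15.5, y_6 = 17, z_6 = 0.5, r_6 = 2.5, x_7 = 15.5, y_7 = 12, z_7 = 7, r_7 = 3.5, x_8 = 6.5, y_8 = 16, z_8 = 16.5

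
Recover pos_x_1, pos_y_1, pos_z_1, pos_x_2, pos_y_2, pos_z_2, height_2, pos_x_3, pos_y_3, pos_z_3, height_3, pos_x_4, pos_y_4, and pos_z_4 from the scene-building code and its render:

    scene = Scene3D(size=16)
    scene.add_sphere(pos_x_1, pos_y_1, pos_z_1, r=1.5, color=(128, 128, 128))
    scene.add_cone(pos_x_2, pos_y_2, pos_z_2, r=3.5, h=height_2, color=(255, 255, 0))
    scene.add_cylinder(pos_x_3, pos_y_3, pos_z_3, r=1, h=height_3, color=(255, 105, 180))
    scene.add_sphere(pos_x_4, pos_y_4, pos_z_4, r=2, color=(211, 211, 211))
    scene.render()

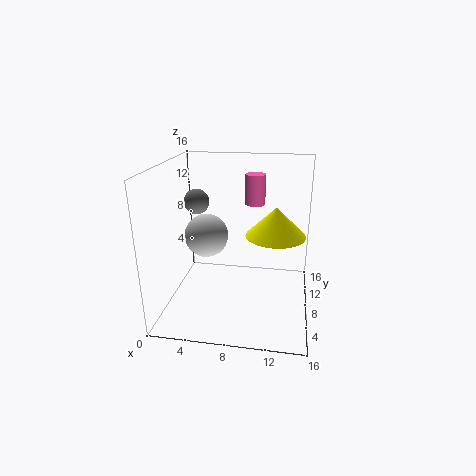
pos_x_1 = 2.5
pos_y_1 = 11
pos_z_1 = 11
pos_x_2 = 12
pos_y_2 = 10.5
pos_z_2 = 7.5
height_2 = 3.5
pos_x_3 = 10
pos_y_3 = 6.5
pos_z_3 = 12.5
height_3 = 3
pos_x_4 = 6
pos_y_4 = 2.5
pos_z_4 = 10.5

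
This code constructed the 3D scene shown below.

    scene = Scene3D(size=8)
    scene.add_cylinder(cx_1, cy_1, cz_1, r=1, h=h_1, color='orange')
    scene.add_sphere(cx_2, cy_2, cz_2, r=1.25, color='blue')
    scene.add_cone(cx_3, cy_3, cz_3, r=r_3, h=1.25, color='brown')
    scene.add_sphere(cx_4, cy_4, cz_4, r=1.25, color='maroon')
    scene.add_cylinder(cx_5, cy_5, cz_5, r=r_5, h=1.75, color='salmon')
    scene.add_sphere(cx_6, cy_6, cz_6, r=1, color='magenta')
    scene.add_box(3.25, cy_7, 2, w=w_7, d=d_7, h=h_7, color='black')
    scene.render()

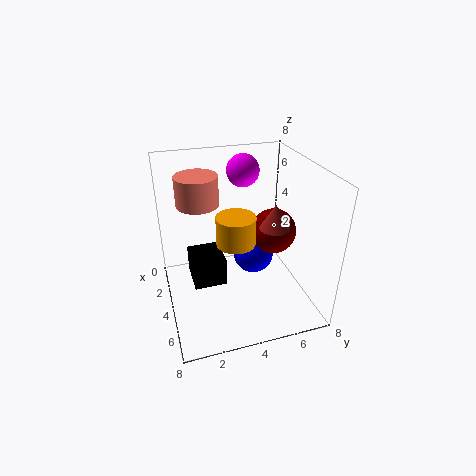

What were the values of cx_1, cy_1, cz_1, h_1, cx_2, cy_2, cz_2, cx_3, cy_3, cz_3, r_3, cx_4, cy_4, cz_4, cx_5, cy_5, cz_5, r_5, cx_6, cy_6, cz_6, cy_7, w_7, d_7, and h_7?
cx_1 = 5.25; cy_1 = 3.5; cz_1 = 4.5; h_1 = 1.5; cx_2 = 2.5; cy_2 = 5.5; cz_2 = 1.75; cx_3 = 6; cy_3 = 5.25; cz_3 = 5.5; r_3 = 0.75; cx_4 = 4.25; cy_4 = 6; cz_4 = 4.25; cx_5 = 1.75; cy_5 = 2.25; cz_5 = 5.25; r_5 = 1.25; cx_6 = 1; cy_6 = 5.25; cz_6 = 6.75; cy_7 = 1.25; w_7 = 2; d_7 = 1.75; h_7 = 1.5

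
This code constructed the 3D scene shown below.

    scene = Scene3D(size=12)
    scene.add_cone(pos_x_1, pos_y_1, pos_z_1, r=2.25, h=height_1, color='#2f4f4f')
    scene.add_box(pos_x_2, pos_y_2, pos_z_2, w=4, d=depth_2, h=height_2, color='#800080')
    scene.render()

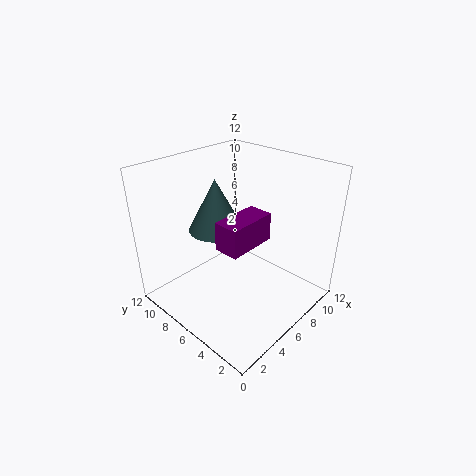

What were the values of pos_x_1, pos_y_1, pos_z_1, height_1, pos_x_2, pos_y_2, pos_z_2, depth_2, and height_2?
pos_x_1 = 5; pos_y_1 = 7.5; pos_z_1 = 6.75; height_1 = 4.25; pos_x_2 = 3; pos_y_2 = 3.5; pos_z_2 = 6.5; depth_2 = 2; height_2 = 2.25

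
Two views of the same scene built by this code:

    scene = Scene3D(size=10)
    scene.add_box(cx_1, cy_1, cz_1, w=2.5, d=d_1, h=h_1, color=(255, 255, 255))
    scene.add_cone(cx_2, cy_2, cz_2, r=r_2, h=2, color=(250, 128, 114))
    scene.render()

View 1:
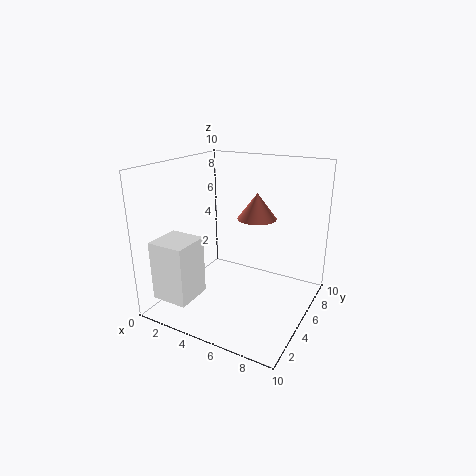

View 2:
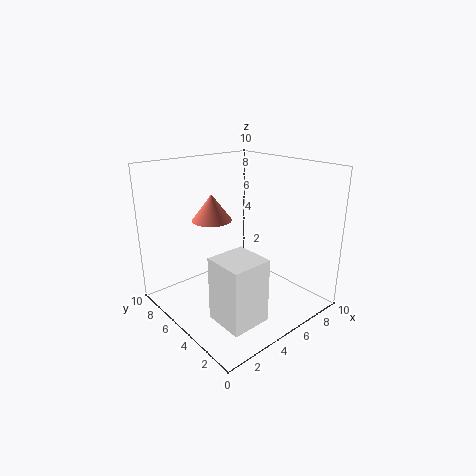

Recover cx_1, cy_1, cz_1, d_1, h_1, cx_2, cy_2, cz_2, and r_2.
cx_1 = 1; cy_1 = 0.5; cz_1 = 1.5; d_1 = 2.5; h_1 = 4; cx_2 = 5; cy_2 = 8; cz_2 = 5.5; r_2 = 1.5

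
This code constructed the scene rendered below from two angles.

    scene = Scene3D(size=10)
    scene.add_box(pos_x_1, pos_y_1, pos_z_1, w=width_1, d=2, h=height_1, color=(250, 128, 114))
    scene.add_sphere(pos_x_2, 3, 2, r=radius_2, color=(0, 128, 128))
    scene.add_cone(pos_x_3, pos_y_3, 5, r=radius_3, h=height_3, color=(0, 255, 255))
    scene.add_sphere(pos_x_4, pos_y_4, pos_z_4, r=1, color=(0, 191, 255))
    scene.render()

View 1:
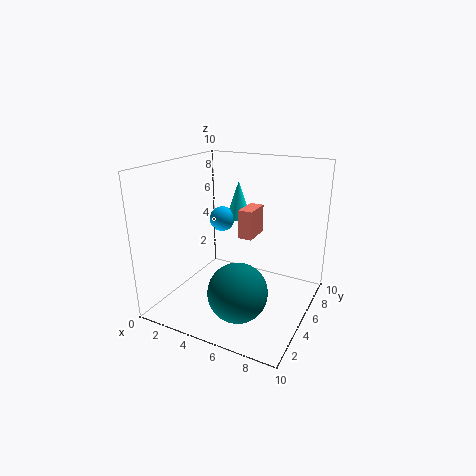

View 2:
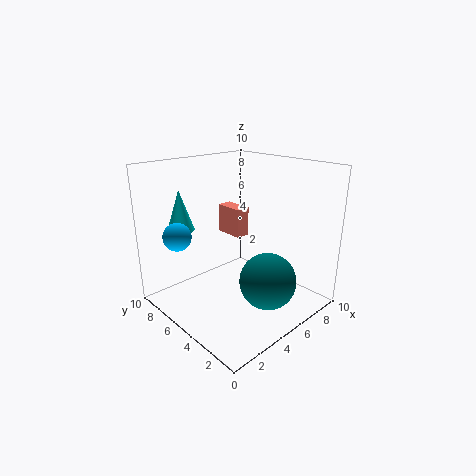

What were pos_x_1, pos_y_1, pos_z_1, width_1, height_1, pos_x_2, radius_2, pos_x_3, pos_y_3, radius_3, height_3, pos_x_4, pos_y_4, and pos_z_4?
pos_x_1 = 5; pos_y_1 = 5; pos_z_1 = 5; width_1 = 1; height_1 = 2; pos_x_2 = 6; radius_2 = 2; pos_x_3 = 3; pos_y_3 = 9; radius_3 = 1; height_3 = 3; pos_x_4 = 2; pos_y_4 = 8; pos_z_4 = 5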